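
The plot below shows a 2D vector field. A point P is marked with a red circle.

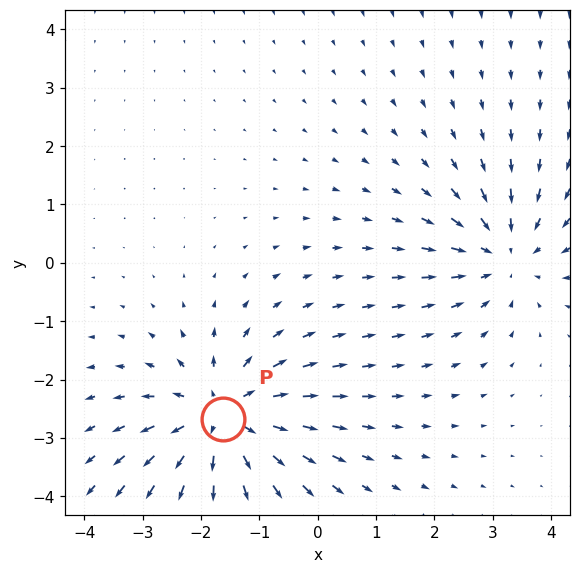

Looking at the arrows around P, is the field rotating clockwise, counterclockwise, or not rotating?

Near P at (-1.6, -2.7) the arrows show no circulation. The curl there is ≈0.

not rotating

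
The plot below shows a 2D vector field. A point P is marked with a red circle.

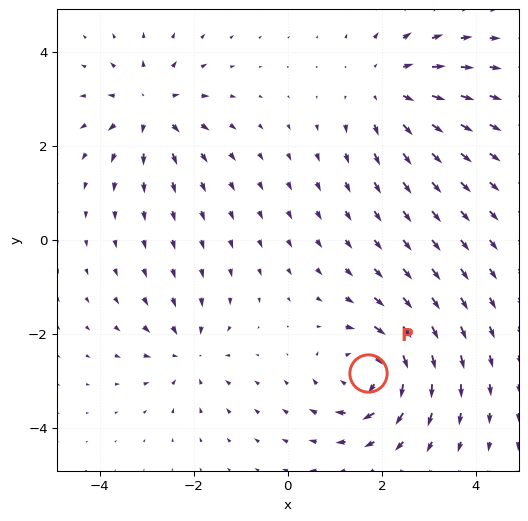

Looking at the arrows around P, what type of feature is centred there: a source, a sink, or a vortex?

vortex

At P (1.7, -2.8) the arrows circulate clockwise. Divergence ≈0, curl about -7 — near-zero divergence with nonzero curl is a vortex.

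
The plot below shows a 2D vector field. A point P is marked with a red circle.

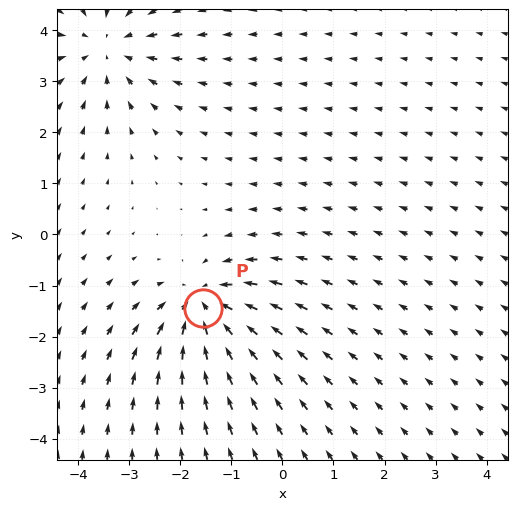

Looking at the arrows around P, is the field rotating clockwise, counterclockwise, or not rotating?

not rotating

Near P at (-1.5, -1.4) the arrows show no circulation. The curl there is ≈0.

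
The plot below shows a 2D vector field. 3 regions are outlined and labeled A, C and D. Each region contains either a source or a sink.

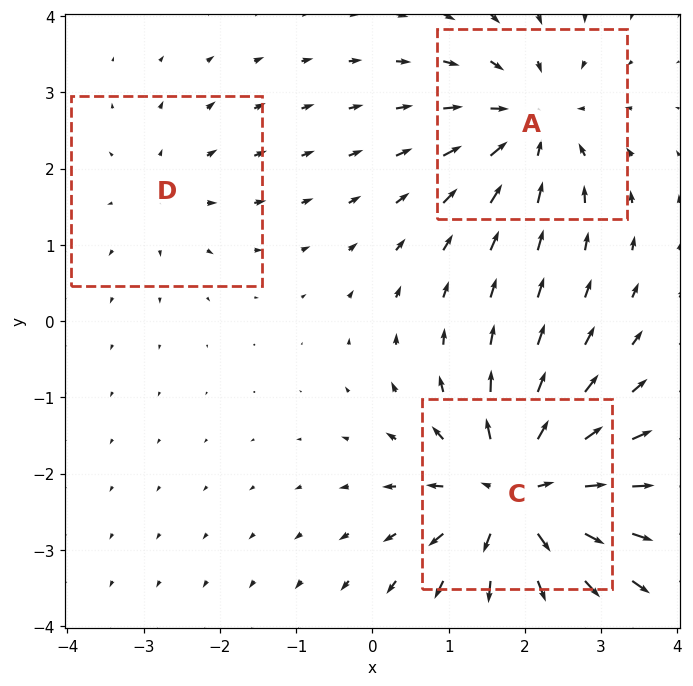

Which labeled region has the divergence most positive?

Divergence at each region's feature centre — A: about -4, C: about +5, D: about +2. Region C is most positive.

C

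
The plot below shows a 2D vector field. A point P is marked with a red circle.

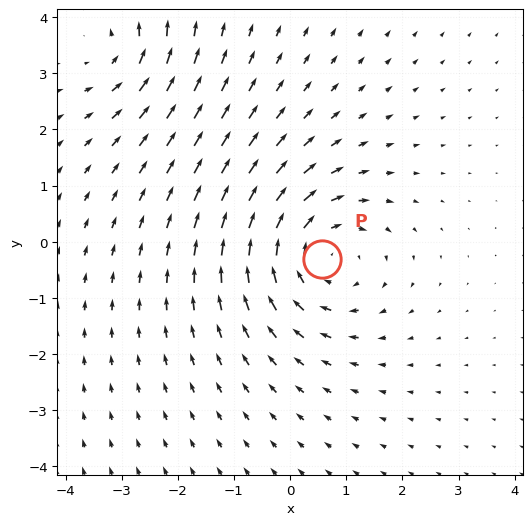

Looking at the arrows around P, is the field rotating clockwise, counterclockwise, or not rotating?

clockwise

Near P at (0.6, -0.3) the arrows circulate clockwise. The curl (z-component) there is about -4; negative curl means clockwise rotation.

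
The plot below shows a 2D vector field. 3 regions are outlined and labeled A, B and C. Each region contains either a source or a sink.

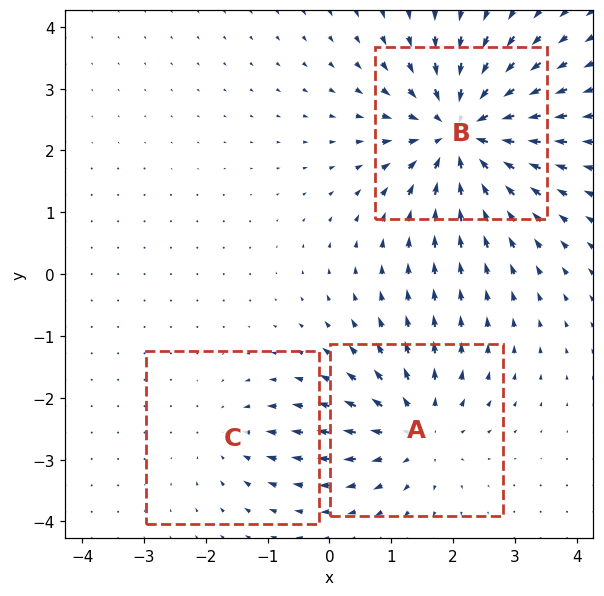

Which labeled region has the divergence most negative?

B

Divergence at each region's feature centre — A: about +3, B: about -5, C: about -2. Region B is most negative.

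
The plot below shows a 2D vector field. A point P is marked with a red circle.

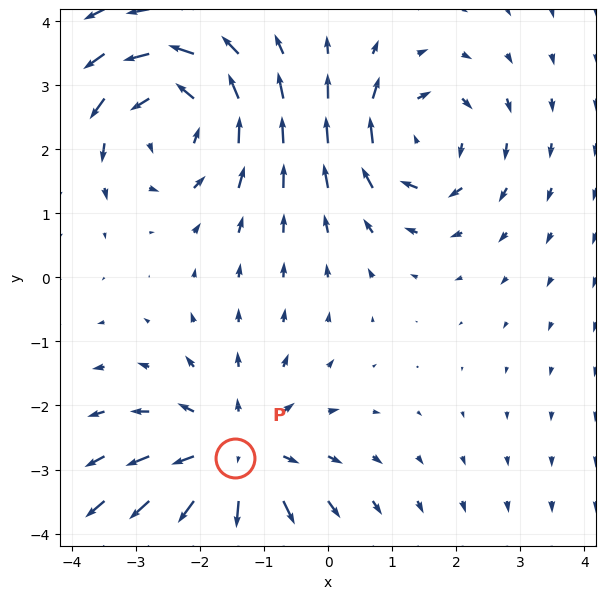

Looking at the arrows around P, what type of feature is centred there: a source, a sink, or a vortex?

source

At P (-1.5, -2.8) the arrows spread outward. Divergence about +3, curl ≈0 — positive divergence with near-zero curl is a source.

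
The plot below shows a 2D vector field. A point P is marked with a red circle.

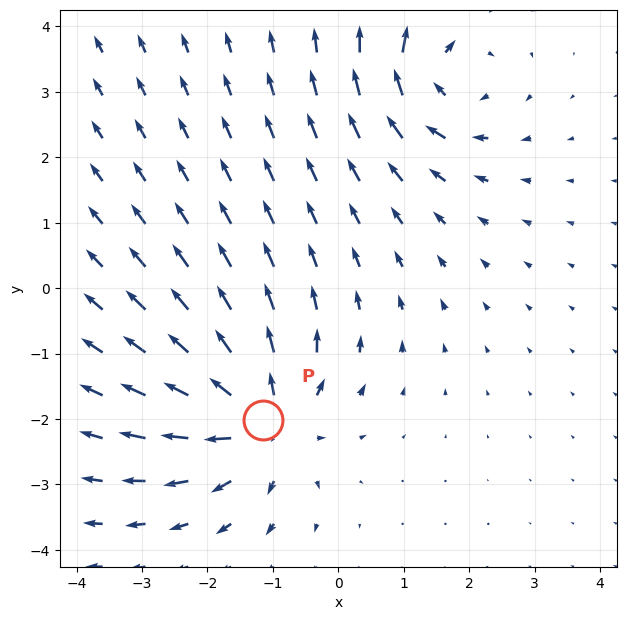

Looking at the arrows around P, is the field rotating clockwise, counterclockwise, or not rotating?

Near P at (-1.2, -2.0) the arrows show no circulation. The curl there is ≈0.

not rotating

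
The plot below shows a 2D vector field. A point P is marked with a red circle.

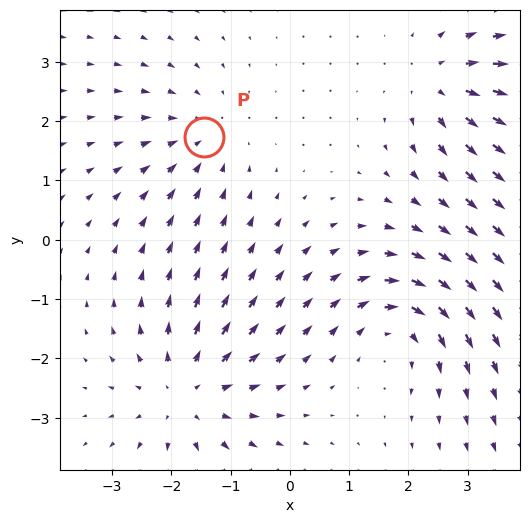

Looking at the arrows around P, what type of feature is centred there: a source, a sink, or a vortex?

sink

At P (-1.4, 1.7) the arrows converge inward. Divergence about -2, curl ≈0 — negative divergence with near-zero curl is a sink.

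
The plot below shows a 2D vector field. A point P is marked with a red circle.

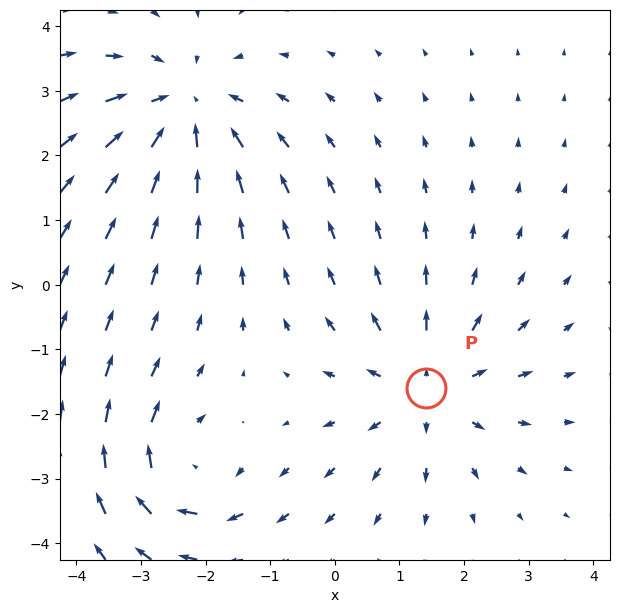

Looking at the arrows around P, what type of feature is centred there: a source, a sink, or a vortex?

source

At P (1.4, -1.6) the arrows spread outward. Divergence about +4, curl ≈0 — positive divergence with near-zero curl is a source.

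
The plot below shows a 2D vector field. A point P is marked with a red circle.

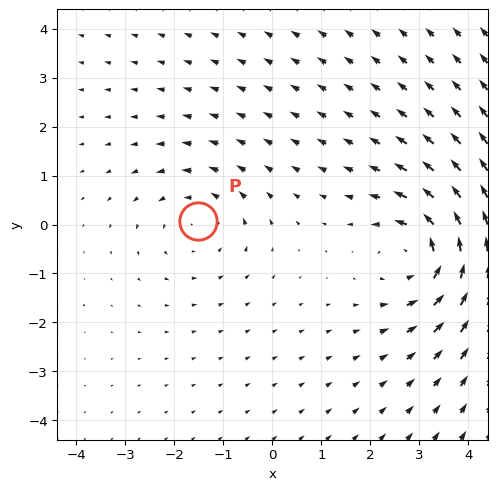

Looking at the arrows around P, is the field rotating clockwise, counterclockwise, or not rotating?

Near P at (-1.5, 0.1) the arrows circulate counterclockwise. The curl (z-component) there is about +2; positive curl means counterclockwise rotation.

counterclockwise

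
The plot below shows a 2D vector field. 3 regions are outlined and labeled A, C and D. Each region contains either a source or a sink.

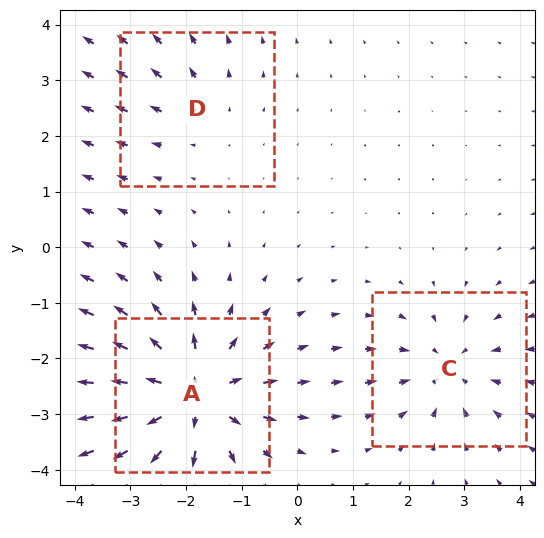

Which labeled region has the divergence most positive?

Divergence at each region's feature centre — A: about +5, C: about -3, D: about +2. Region A is most positive.

A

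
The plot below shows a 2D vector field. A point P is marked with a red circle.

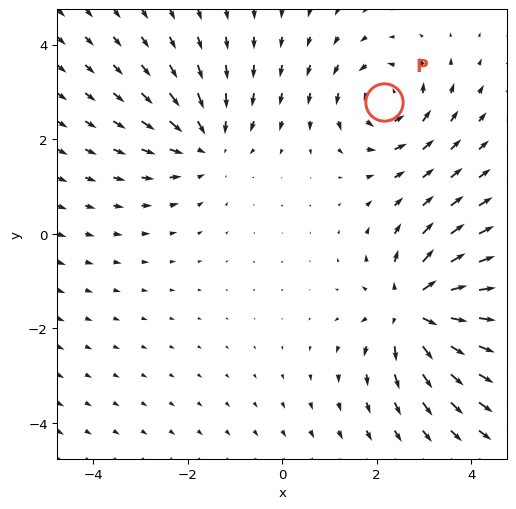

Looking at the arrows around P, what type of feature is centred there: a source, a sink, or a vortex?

At P (2.2, 2.8) the arrows circulate counterclockwise. Divergence ≈0, curl about +4 — near-zero divergence with nonzero curl is a vortex.

vortex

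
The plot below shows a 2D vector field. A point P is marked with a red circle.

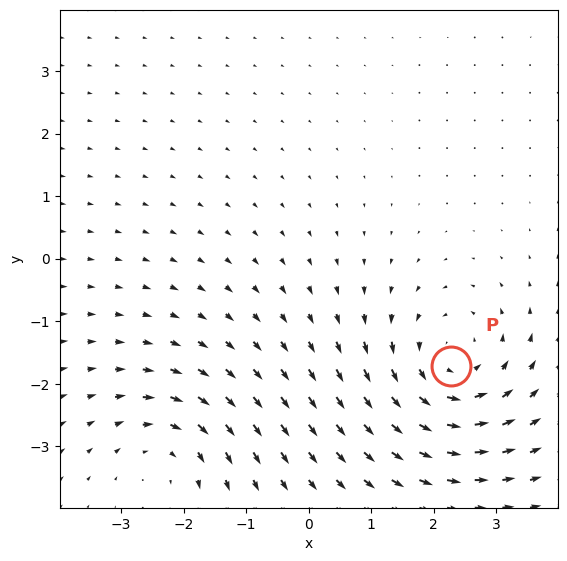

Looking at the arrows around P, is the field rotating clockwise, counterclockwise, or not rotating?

Near P at (2.3, -1.7) the arrows circulate counterclockwise. The curl (z-component) there is about +4; positive curl means counterclockwise rotation.

counterclockwise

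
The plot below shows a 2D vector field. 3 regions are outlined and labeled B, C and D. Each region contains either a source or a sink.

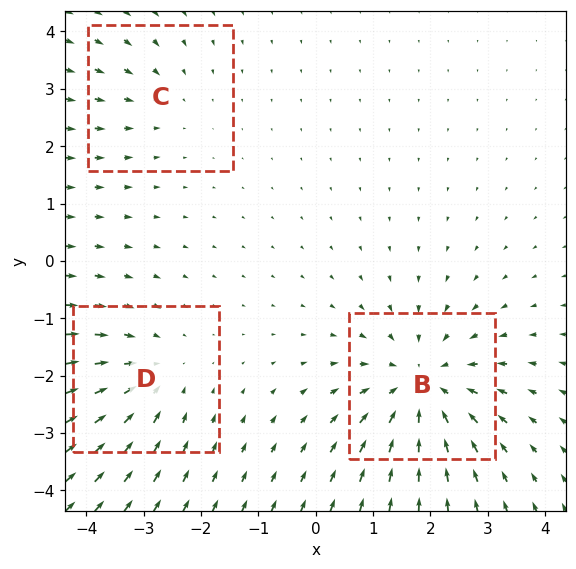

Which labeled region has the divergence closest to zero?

Divergence at each region's feature centre — B: about -4, C: about -2, D: about -3. Region C is closest to zero.

C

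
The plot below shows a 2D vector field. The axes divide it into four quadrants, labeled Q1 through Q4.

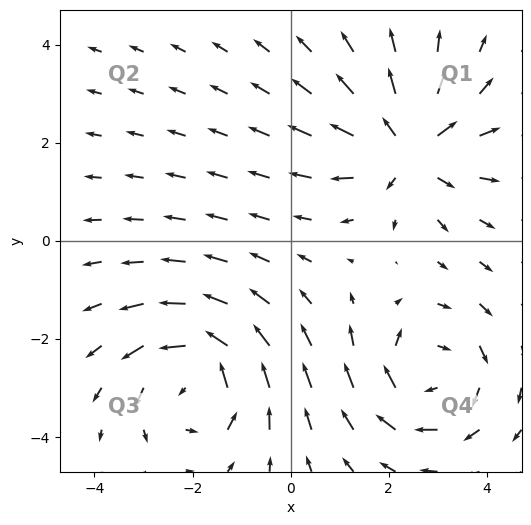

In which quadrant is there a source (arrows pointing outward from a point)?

Q1

The source sits at approximately (2.4, 1.9), which lies in quadrant Q1. The divergence there is about +5, positive as expected for a source.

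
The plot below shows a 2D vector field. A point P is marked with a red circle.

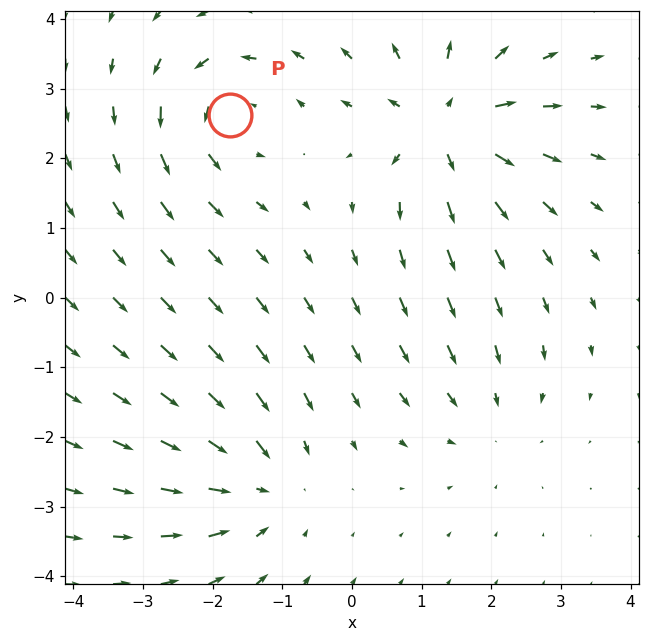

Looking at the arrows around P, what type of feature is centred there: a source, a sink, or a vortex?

vortex

At P (-1.8, 2.6) the arrows circulate counterclockwise. Divergence ≈0, curl about +5 — near-zero divergence with nonzero curl is a vortex.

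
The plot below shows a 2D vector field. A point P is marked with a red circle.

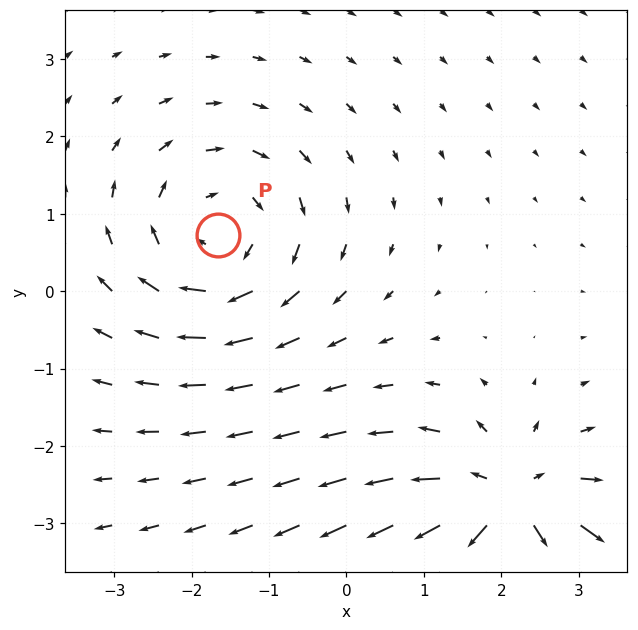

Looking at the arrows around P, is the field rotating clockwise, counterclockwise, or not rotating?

Near P at (-1.7, 0.7) the arrows circulate clockwise. The curl (z-component) there is about -4; negative curl means clockwise rotation.

clockwise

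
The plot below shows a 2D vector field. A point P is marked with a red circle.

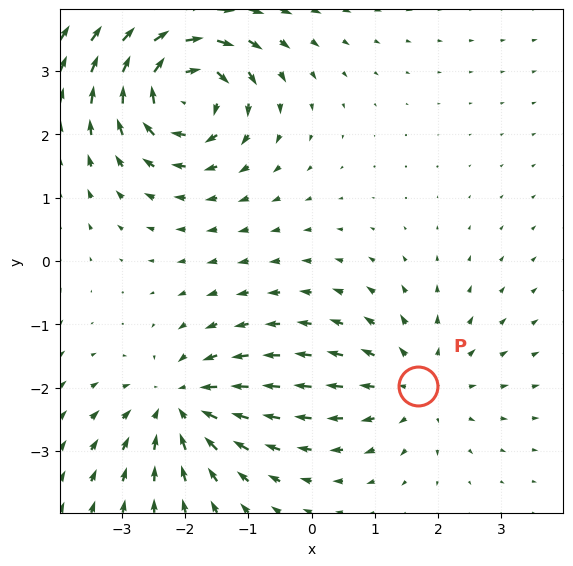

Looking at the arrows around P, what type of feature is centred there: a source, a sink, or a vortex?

At P (1.7, -2.0) the arrows spread outward. Divergence about +3, curl ≈0 — positive divergence with near-zero curl is a source.

source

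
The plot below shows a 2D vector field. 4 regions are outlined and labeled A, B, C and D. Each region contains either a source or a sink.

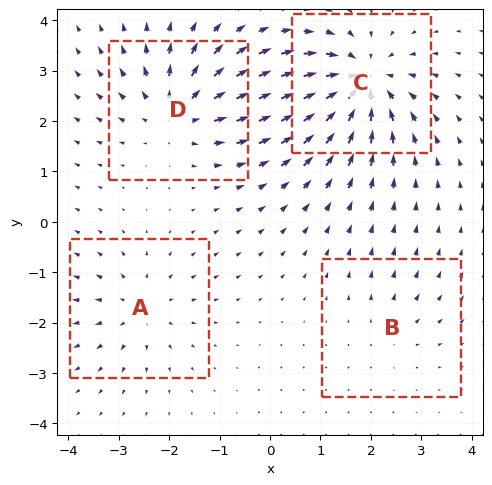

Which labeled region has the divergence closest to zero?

B

Divergence at each region's feature centre — A: about +4, B: about +2, C: about -7, D: about +6. Region B is closest to zero.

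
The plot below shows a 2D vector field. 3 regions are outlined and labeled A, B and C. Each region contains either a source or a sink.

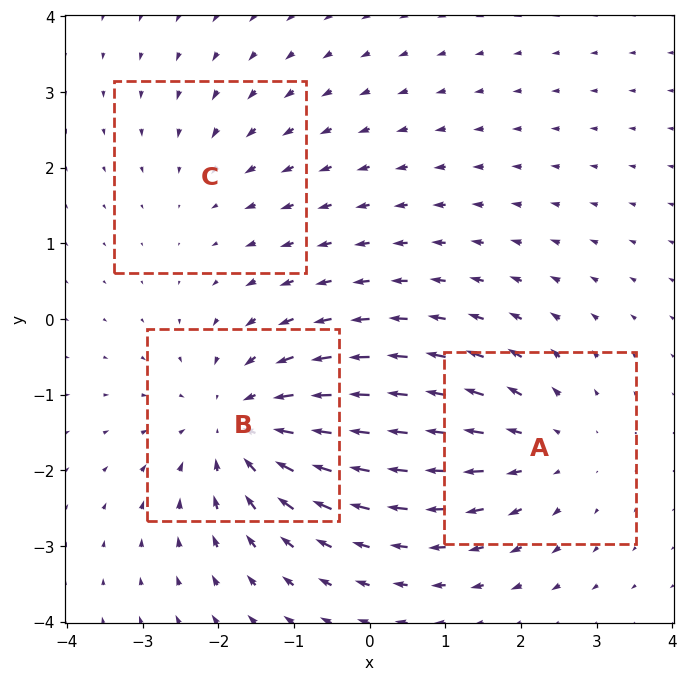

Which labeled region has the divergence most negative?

B

Divergence at each region's feature centre — A: about +3, B: about -4, C: about -2. Region B is most negative.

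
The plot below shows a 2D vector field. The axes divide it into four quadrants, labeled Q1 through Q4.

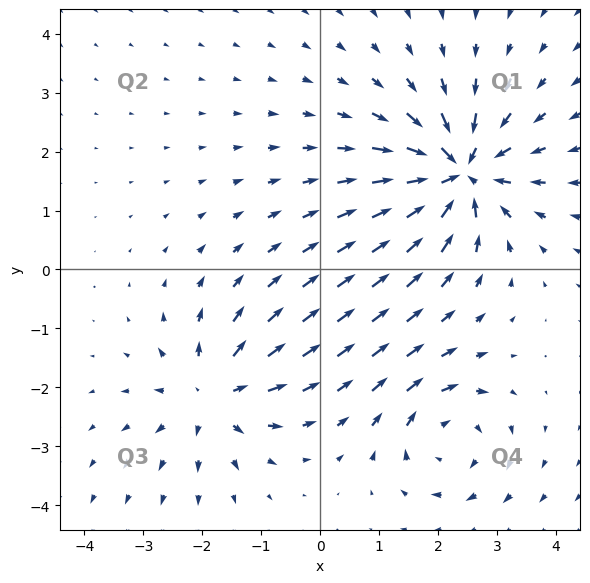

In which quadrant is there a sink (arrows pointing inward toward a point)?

Q1

The sink sits at approximately (2.4, 1.6), which lies in quadrant Q1. The divergence there is about -6, negative as expected for a sink.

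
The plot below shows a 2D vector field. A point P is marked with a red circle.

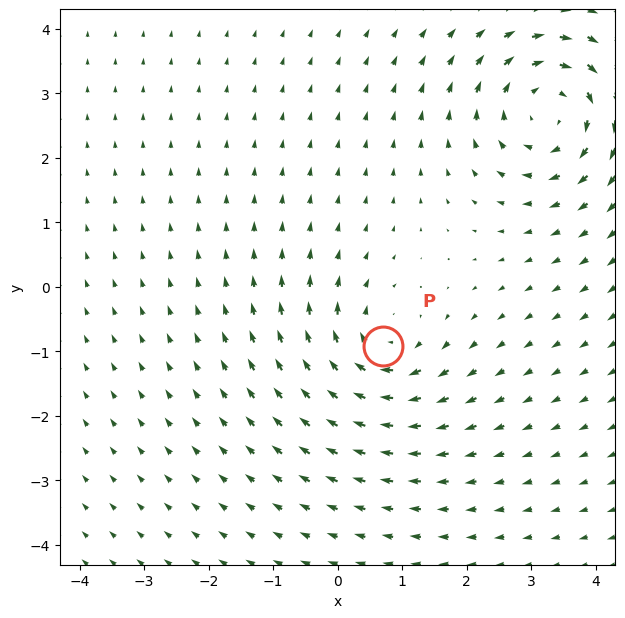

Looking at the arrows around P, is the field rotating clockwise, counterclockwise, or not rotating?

Near P at (0.7, -0.9) the arrows circulate clockwise. The curl (z-component) there is about -4; negative curl means clockwise rotation.

clockwise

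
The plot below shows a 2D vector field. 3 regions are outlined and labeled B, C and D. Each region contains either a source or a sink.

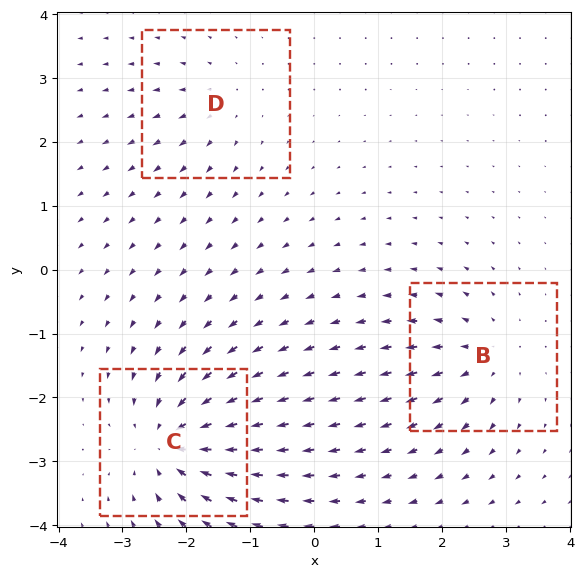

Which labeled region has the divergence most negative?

Divergence at each region's feature centre — B: about +4, C: about -6, D: about +2. Region C is most negative.

C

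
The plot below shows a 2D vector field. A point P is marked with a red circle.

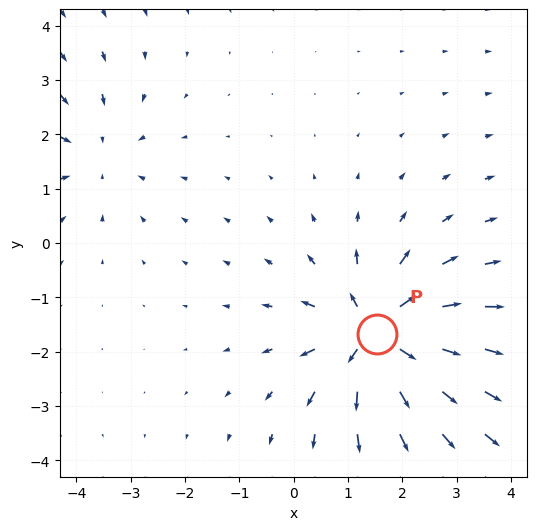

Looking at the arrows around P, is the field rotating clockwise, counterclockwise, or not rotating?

Near P at (1.5, -1.7) the arrows show no circulation. The curl there is ≈0.

not rotating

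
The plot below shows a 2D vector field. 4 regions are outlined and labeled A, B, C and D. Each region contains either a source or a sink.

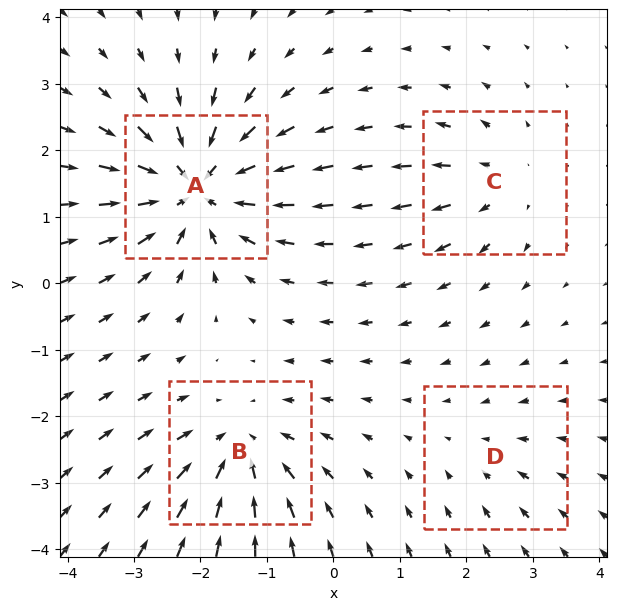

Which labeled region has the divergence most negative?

Divergence at each region's feature centre — A: about -8, B: about -5, C: about +4, D: about -2. Region A is most negative.

A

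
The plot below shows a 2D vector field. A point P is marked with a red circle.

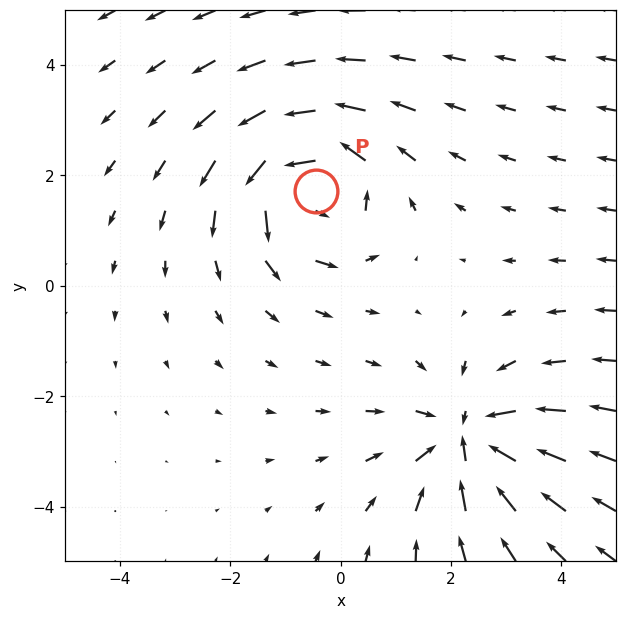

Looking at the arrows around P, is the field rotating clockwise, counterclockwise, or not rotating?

counterclockwise

Near P at (-0.4, 1.7) the arrows circulate counterclockwise. The curl (z-component) there is about +4; positive curl means counterclockwise rotation.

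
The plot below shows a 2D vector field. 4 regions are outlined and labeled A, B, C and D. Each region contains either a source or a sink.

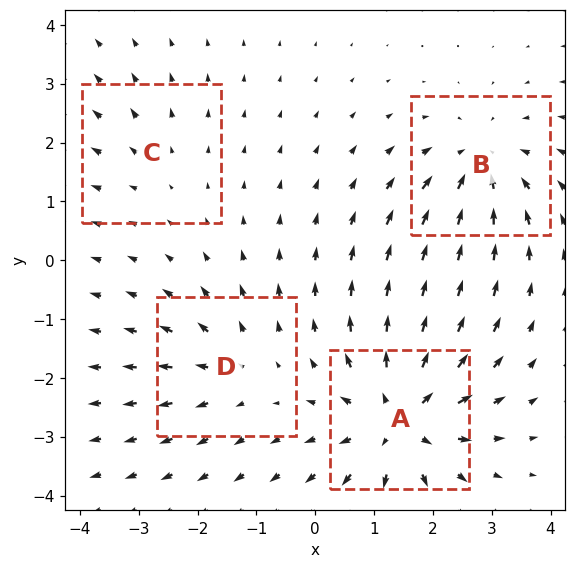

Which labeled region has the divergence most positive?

Divergence at each region's feature centre — A: about +7, B: about -5, C: about +2, D: about +3. Region A is most positive.

A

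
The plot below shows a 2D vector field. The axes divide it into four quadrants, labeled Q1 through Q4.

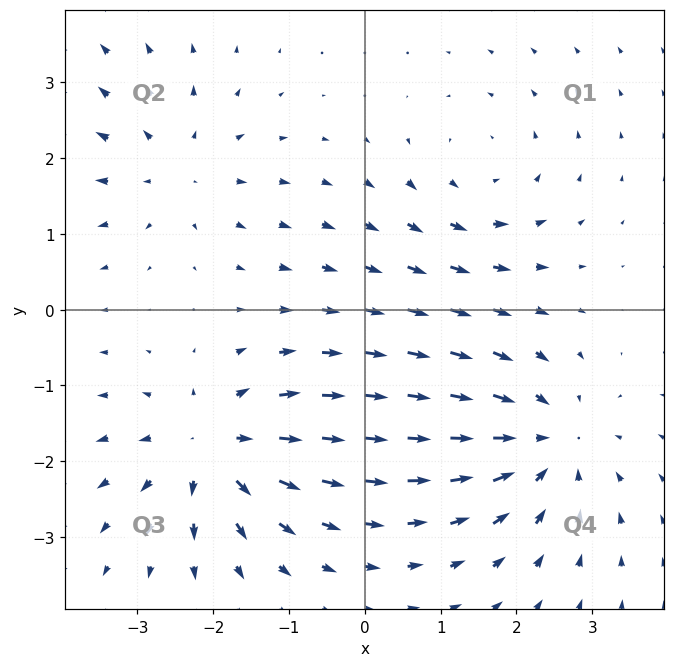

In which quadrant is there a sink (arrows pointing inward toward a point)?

The sink sits at approximately (2.4, -1.8), which lies in quadrant Q4. The divergence there is about -5, negative as expected for a sink.

Q4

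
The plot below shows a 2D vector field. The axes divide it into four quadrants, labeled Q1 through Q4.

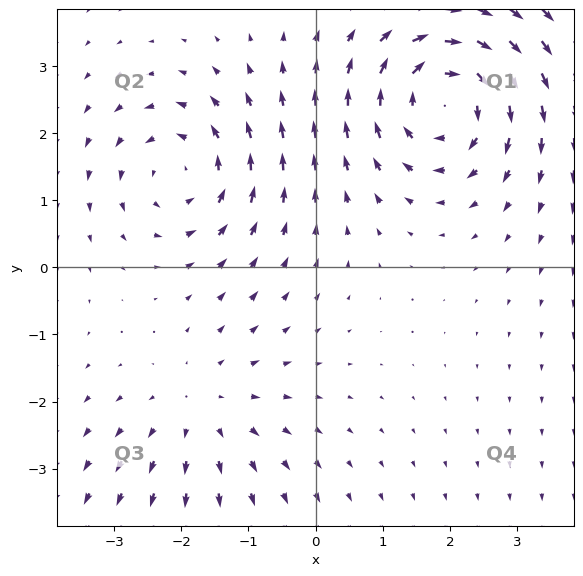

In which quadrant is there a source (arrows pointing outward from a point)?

Q3

The source sits at approximately (-1.7, -2.1), which lies in quadrant Q3. The divergence there is about +2, positive as expected for a source.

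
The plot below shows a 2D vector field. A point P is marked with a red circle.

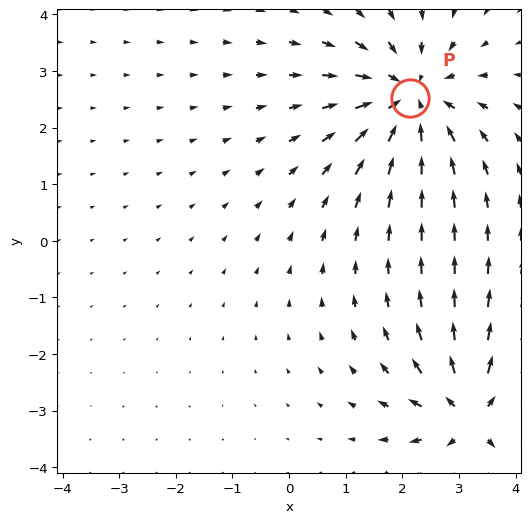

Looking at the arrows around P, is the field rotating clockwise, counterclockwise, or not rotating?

Near P at (2.1, 2.5) the arrows show no circulation. The curl there is ≈0.

not rotating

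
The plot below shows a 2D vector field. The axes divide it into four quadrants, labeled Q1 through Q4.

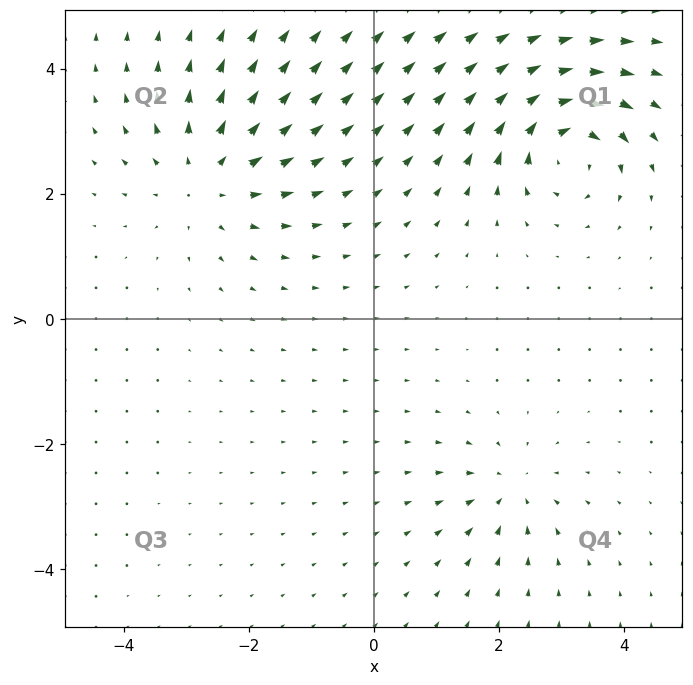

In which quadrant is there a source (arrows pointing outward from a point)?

The source sits at approximately (-2.6, 2.3), which lies in quadrant Q2. The divergence there is about +4, positive as expected for a source.

Q2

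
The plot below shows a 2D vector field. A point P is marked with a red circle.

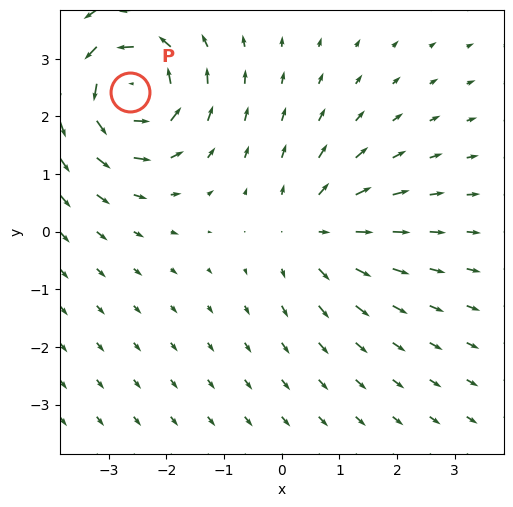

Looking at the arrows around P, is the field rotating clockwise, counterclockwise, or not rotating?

Near P at (-2.6, 2.4) the arrows circulate counterclockwise. The curl (z-component) there is about +6; positive curl means counterclockwise rotation.

counterclockwise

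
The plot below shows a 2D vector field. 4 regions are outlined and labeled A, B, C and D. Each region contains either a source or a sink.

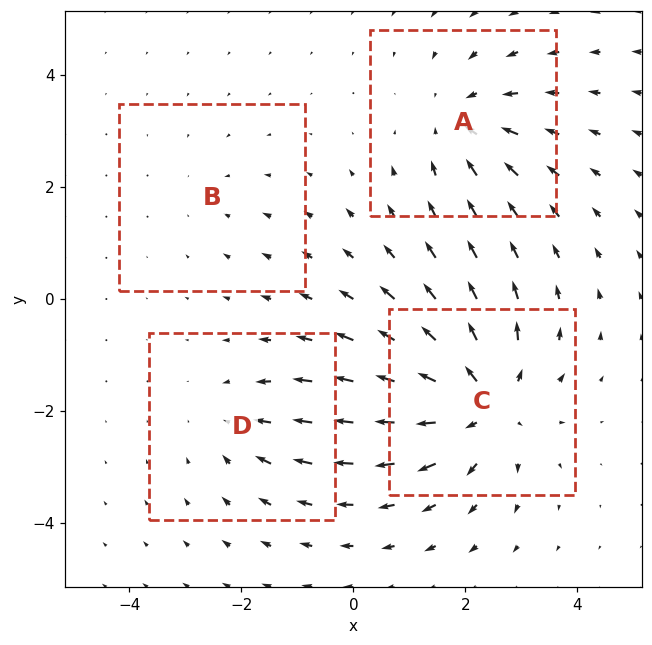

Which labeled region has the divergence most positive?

Divergence at each region's feature centre — A: about -4, B: about -2, C: about +6, D: about -3. Region C is most positive.

C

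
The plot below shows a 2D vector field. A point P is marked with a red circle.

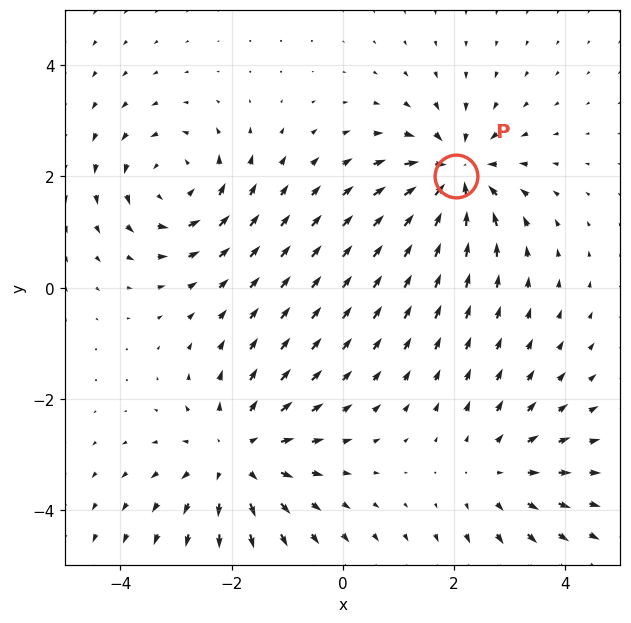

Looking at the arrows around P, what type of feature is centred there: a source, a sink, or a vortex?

sink

At P (2.0, 2.0) the arrows converge inward. Divergence about -5, curl ≈0 — negative divergence with near-zero curl is a sink.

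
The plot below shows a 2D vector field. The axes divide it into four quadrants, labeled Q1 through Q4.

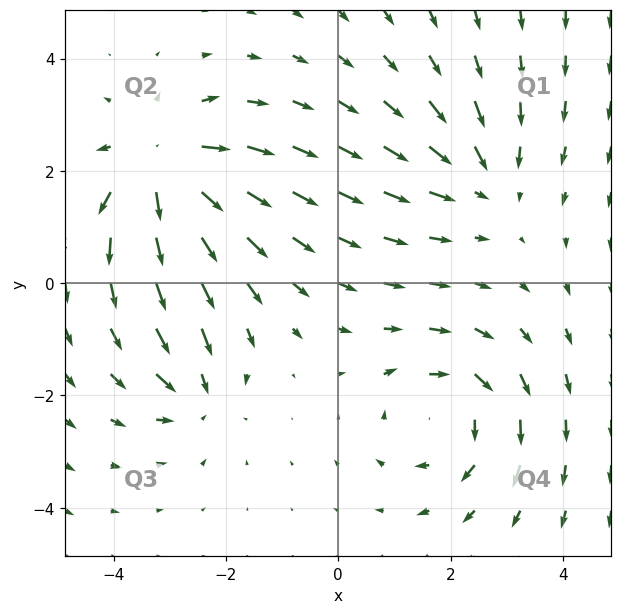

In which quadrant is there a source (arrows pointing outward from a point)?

The source sits at approximately (-3.1, 2.1), which lies in quadrant Q2. The divergence there is about +5, positive as expected for a source.

Q2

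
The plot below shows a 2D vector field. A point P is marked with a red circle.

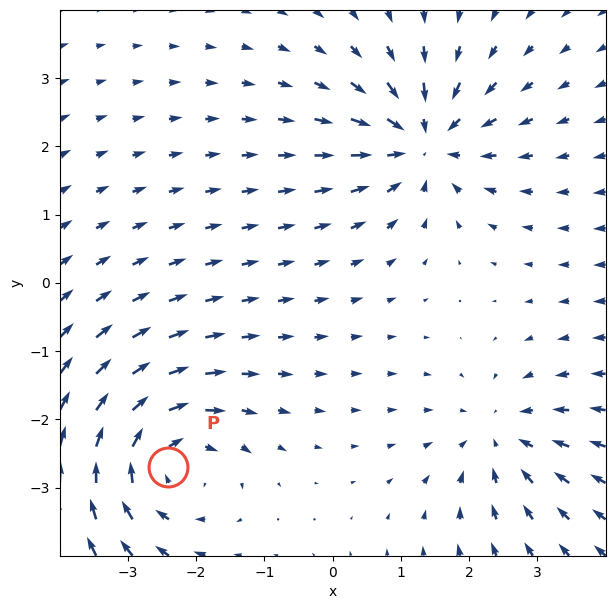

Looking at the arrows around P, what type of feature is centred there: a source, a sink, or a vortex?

At P (-2.4, -2.7) the arrows circulate clockwise. Divergence ≈0, curl about -5 — near-zero divergence with nonzero curl is a vortex.

vortex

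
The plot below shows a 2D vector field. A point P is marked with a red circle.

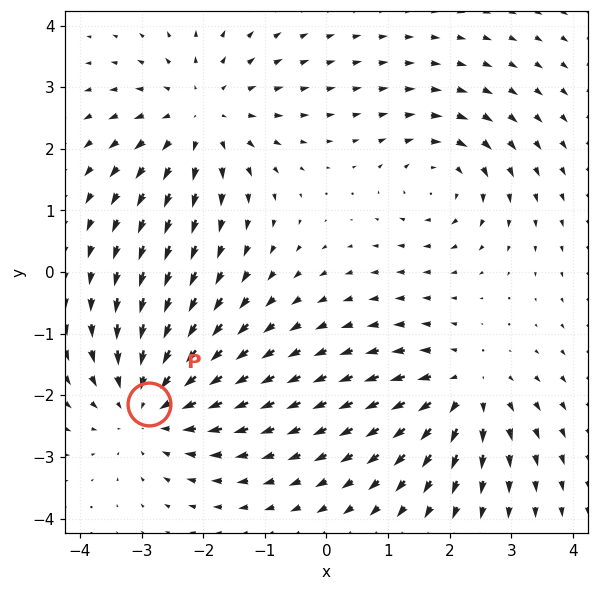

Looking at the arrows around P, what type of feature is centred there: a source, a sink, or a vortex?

sink

At P (-2.9, -2.1) the arrows converge inward. Divergence about -4, curl ≈0 — negative divergence with near-zero curl is a sink.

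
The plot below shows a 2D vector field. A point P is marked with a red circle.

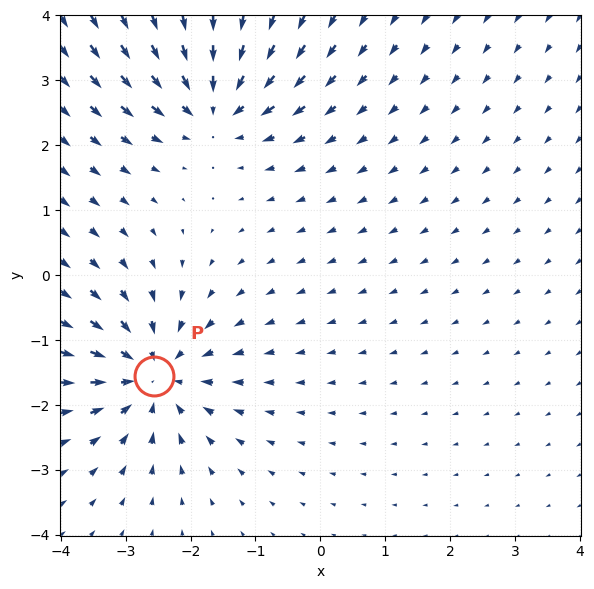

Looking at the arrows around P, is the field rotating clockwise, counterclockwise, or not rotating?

not rotating

Near P at (-2.6, -1.6) the arrows show no circulation. The curl there is ≈0.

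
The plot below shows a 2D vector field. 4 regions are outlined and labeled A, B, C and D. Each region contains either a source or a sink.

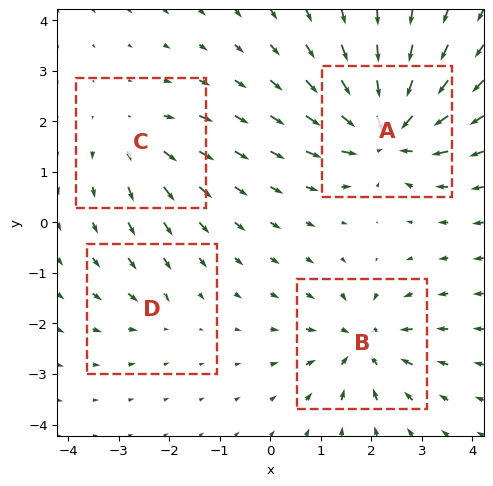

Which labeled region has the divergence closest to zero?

D

Divergence at each region's feature centre — A: about -8, B: about -6, C: about +4, D: about -3. Region D is closest to zero.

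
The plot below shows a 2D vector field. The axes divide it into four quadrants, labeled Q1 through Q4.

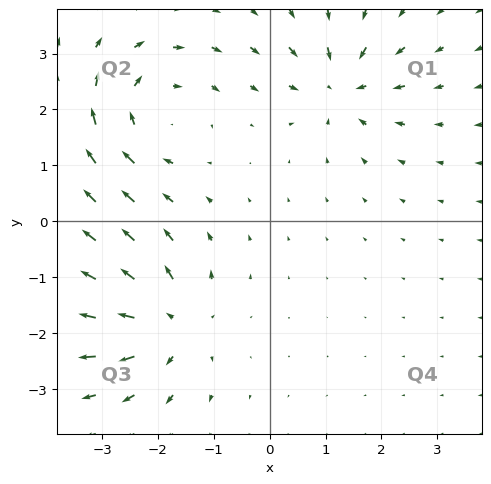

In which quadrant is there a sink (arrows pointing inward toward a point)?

Q1

The sink sits at approximately (1.3, 2.4), which lies in quadrant Q1. The divergence there is about -5, negative as expected for a sink.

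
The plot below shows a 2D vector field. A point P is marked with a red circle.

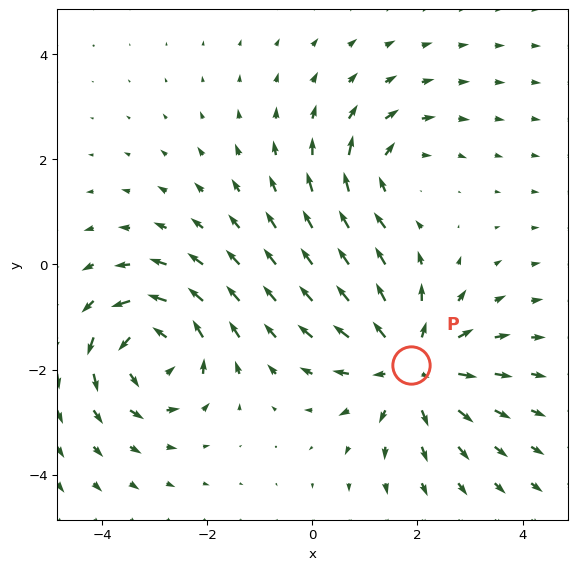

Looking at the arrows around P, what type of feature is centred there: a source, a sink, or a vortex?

source

At P (1.9, -1.9) the arrows spread outward. Divergence about +5, curl ≈0 — positive divergence with near-zero curl is a source.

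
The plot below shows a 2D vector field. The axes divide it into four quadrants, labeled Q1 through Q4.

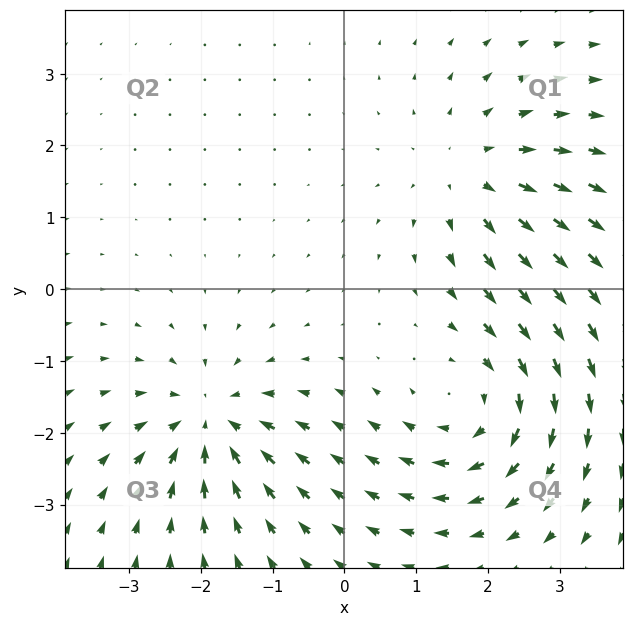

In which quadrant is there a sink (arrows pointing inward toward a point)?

The sink sits at approximately (-1.9, -1.8), which lies in quadrant Q3. The divergence there is about -5, negative as expected for a sink.

Q3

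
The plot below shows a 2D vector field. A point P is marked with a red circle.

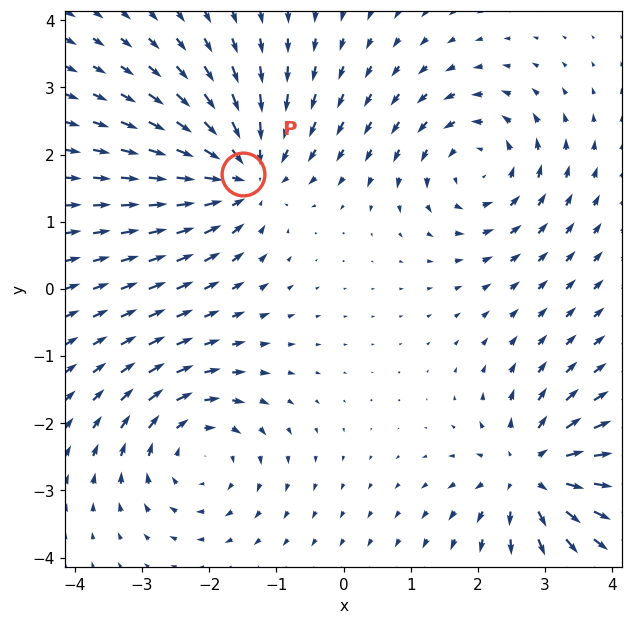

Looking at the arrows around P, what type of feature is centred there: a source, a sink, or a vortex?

At P (-1.5, 1.7) the arrows converge inward. Divergence about -5, curl ≈0 — negative divergence with near-zero curl is a sink.

sink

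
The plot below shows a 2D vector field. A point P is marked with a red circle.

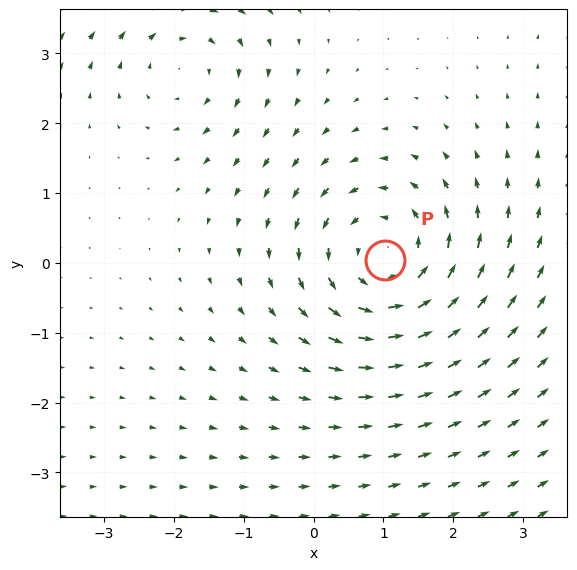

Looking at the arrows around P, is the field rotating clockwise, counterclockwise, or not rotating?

Near P at (1.0, 0.0) the arrows circulate counterclockwise. The curl (z-component) there is about +4; positive curl means counterclockwise rotation.

counterclockwise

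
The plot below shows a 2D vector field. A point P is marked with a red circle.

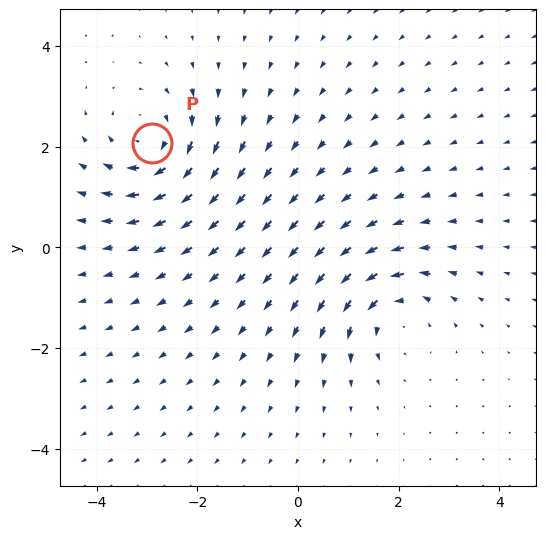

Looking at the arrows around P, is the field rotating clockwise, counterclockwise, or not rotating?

Near P at (-2.9, 2.1) the arrows circulate clockwise. The curl (z-component) there is about -4; negative curl means clockwise rotation.

clockwise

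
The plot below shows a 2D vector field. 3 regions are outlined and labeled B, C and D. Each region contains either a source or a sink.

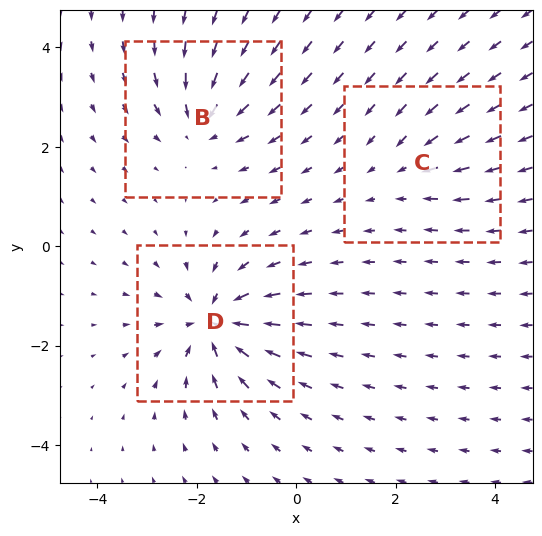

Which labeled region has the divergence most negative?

Divergence at each region's feature centre — B: about -4, C: about -2, D: about -6. Region D is most negative.

D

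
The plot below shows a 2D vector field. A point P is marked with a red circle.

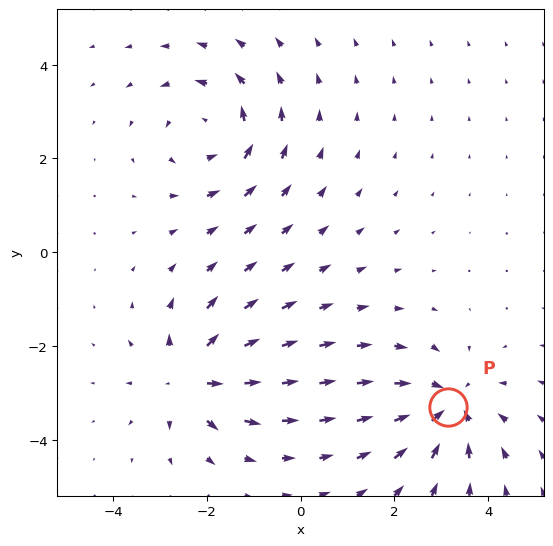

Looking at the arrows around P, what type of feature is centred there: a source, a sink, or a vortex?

sink

At P (3.1, -3.3) the arrows converge inward. Divergence about -5, curl ≈0 — negative divergence with near-zero curl is a sink.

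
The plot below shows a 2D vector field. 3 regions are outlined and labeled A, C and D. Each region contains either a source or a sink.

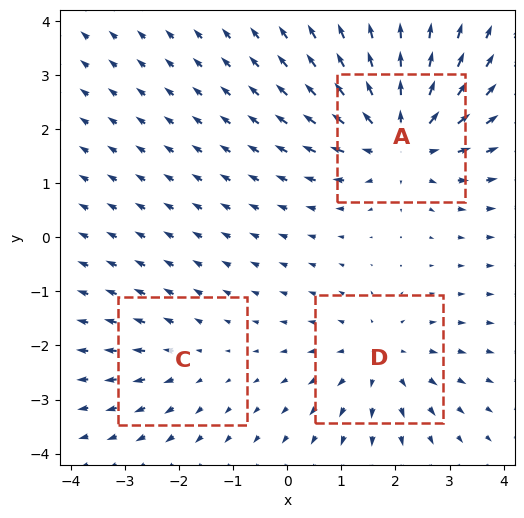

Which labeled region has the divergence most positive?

Divergence at each region's feature centre — A: about +4, C: about +2, D: about +3. Region A is most positive.

A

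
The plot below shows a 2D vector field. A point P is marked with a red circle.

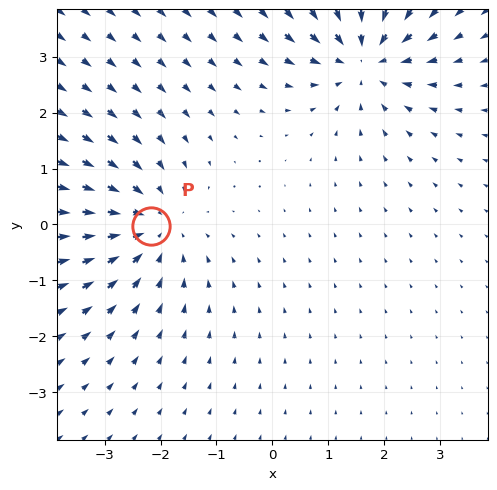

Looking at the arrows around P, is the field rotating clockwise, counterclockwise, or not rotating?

not rotating

Near P at (-2.2, -0.0) the arrows show no circulation. The curl there is ≈0.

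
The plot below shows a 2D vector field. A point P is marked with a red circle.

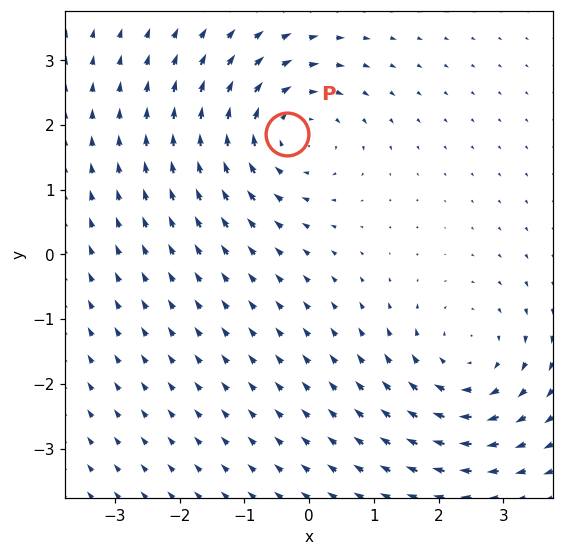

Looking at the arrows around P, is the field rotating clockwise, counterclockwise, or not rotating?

clockwise

Near P at (-0.3, 1.9) the arrows circulate clockwise. The curl (z-component) there is about -3; negative curl means clockwise rotation.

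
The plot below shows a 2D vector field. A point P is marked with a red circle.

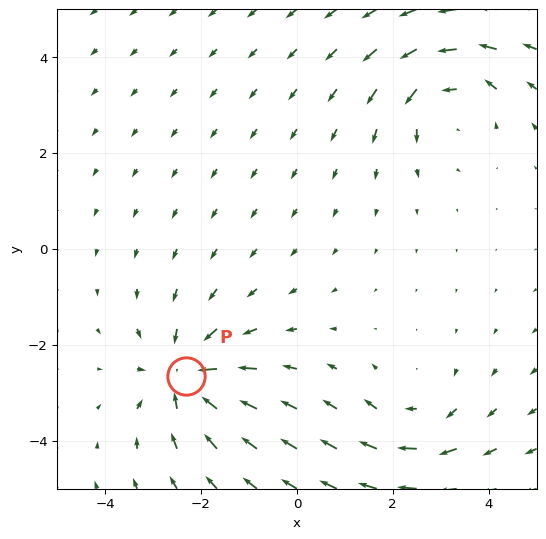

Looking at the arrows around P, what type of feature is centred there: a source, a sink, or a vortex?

sink

At P (-2.3, -2.7) the arrows converge inward. Divergence about -4, curl ≈0 — negative divergence with near-zero curl is a sink.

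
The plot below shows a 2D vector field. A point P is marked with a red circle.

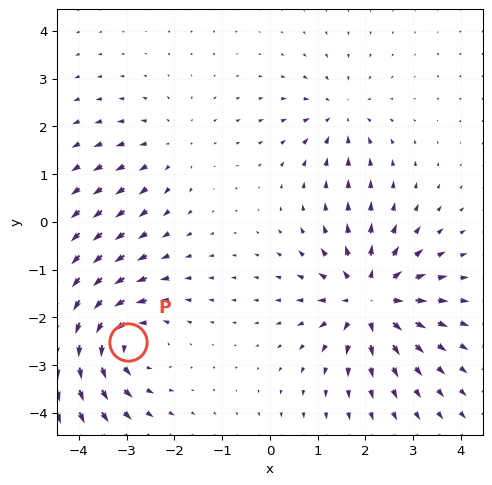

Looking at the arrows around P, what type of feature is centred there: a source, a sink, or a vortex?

vortex

At P (-3.0, -2.5) the arrows circulate counterclockwise. Divergence ≈0, curl about +5 — near-zero divergence with nonzero curl is a vortex.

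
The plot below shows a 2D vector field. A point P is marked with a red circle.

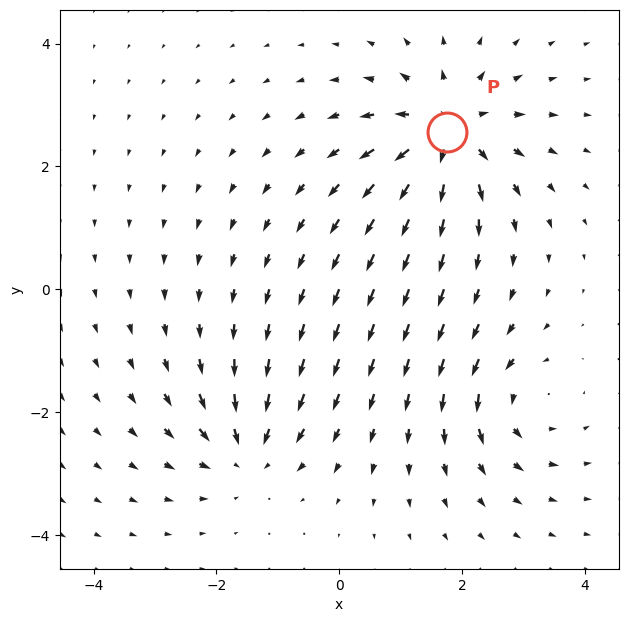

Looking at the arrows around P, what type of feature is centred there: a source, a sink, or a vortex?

source

At P (1.8, 2.6) the arrows spread outward. Divergence about +6, curl ≈0 — positive divergence with near-zero curl is a source.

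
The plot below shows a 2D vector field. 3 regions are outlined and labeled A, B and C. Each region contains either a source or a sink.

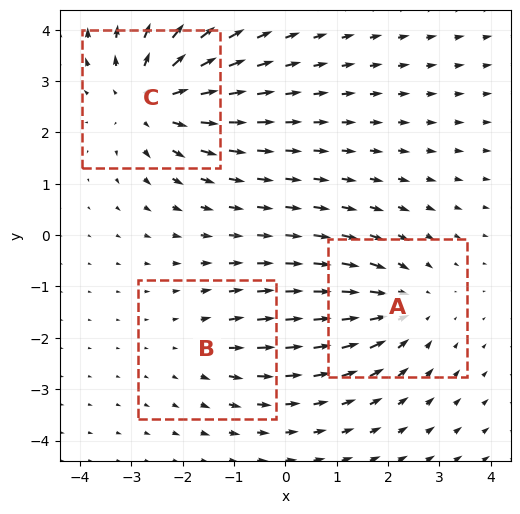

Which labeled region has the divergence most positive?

Divergence at each region's feature centre — A: about -3, B: about +2, C: about +4. Region C is most positive.

C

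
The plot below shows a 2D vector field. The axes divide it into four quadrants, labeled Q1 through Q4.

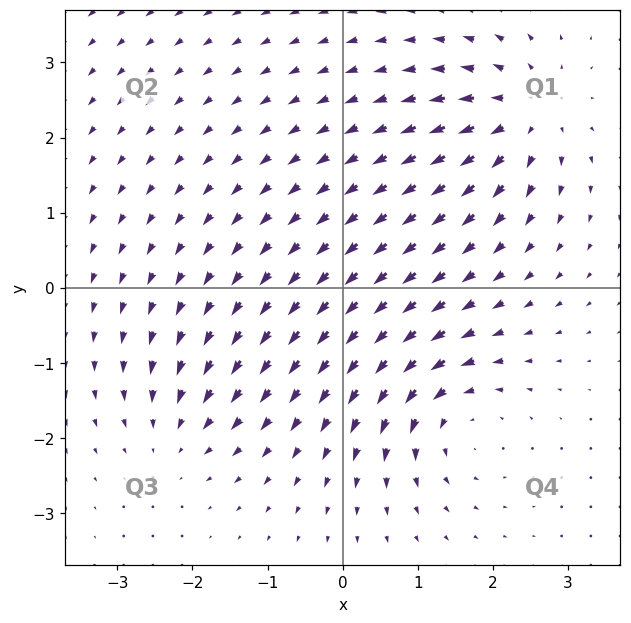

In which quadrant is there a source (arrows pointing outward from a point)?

Q1

The source sits at approximately (2.4, 2.3), which lies in quadrant Q1. The divergence there is about +6, positive as expected for a source.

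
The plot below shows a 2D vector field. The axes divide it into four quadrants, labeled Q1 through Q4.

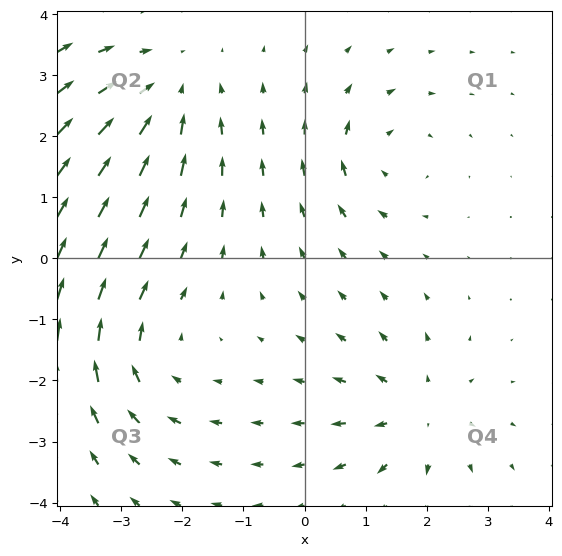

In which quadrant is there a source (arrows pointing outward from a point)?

Q4

The source sits at approximately (1.8, -2.5), which lies in quadrant Q4. The divergence there is about +4, positive as expected for a source.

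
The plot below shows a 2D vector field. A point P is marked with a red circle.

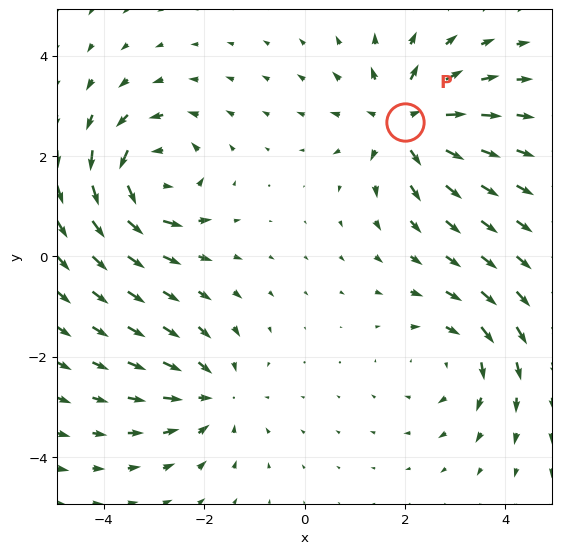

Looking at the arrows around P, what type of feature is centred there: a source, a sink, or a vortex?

source

At P (2.0, 2.7) the arrows spread outward. Divergence about +5, curl ≈0 — positive divergence with near-zero curl is a source.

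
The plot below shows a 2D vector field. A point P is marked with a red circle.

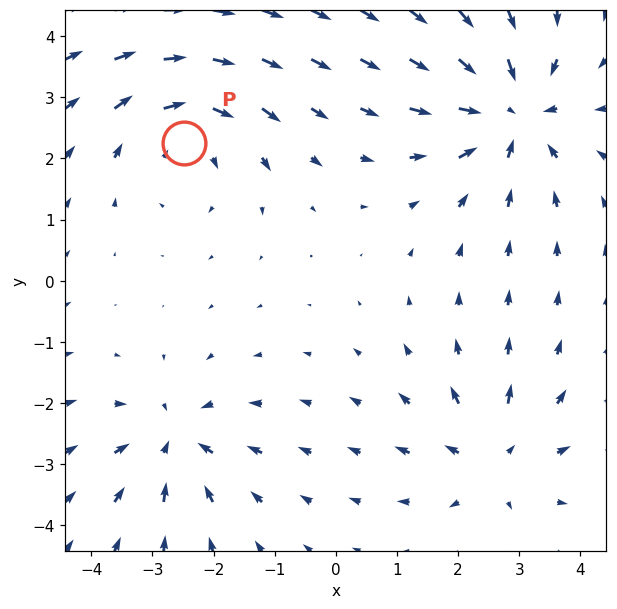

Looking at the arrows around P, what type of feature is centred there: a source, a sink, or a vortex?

vortex

At P (-2.5, 2.2) the arrows circulate clockwise. Divergence ≈0, curl about -4 — near-zero divergence with nonzero curl is a vortex.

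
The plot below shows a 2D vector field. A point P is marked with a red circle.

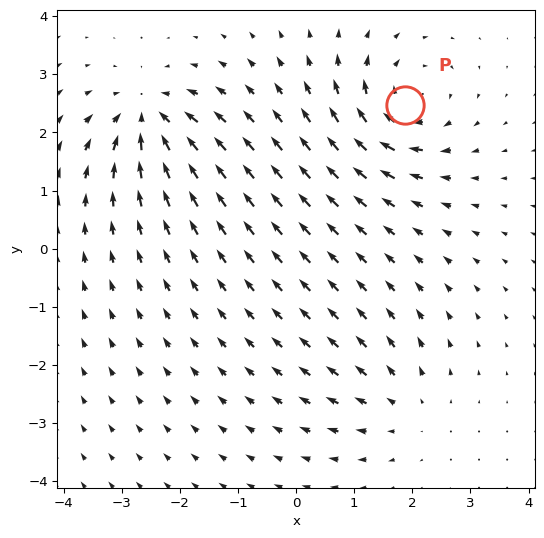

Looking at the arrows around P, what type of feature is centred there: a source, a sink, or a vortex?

At P (1.9, 2.5) the arrows circulate clockwise. Divergence ≈0, curl about -6 — near-zero divergence with nonzero curl is a vortex.

vortex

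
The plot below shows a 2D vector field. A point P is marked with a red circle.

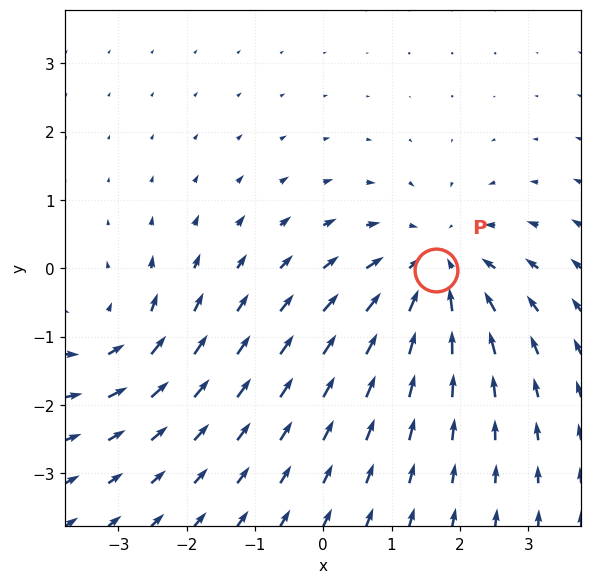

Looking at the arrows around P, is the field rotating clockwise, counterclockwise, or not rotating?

Near P at (1.6, -0.0) the arrows show no circulation. The curl there is ≈0.

not rotating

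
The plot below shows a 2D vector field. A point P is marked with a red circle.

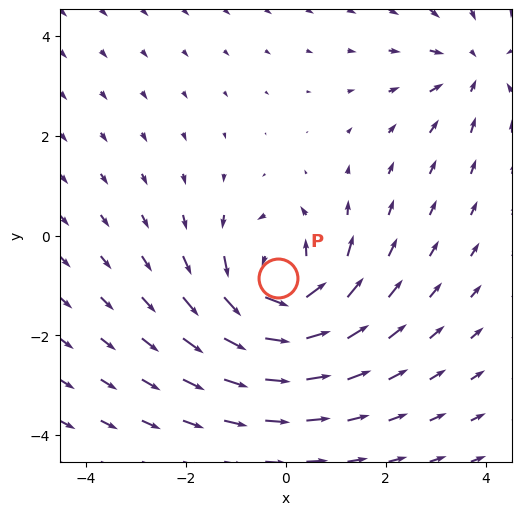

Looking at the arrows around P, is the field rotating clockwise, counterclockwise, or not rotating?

counterclockwise

Near P at (-0.1, -0.8) the arrows circulate counterclockwise. The curl (z-component) there is about +5; positive curl means counterclockwise rotation.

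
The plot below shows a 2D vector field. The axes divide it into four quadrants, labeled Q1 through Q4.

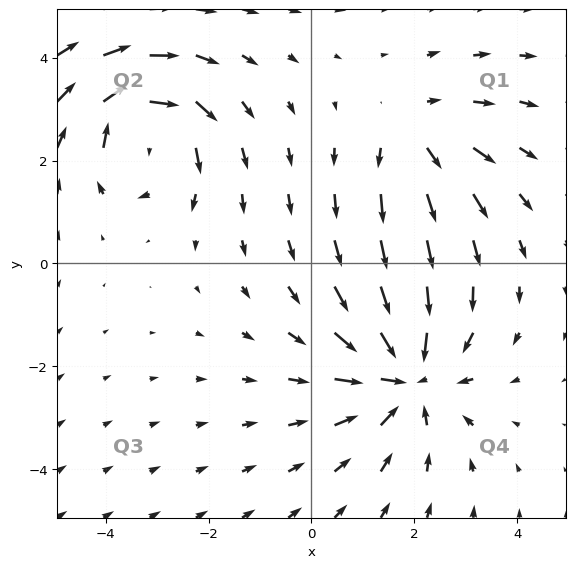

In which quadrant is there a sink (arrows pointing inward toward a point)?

The sink sits at approximately (1.9, -2.2), which lies in quadrant Q4. The divergence there is about -4, negative as expected for a sink.

Q4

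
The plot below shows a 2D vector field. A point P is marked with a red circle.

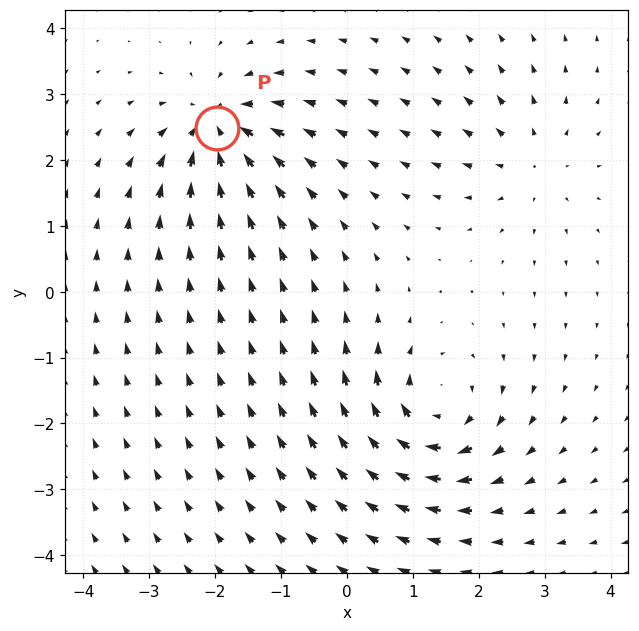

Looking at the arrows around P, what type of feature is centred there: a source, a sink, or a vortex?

sink

At P (-2.0, 2.5) the arrows converge inward. Divergence about -6, curl ≈0 — negative divergence with near-zero curl is a sink.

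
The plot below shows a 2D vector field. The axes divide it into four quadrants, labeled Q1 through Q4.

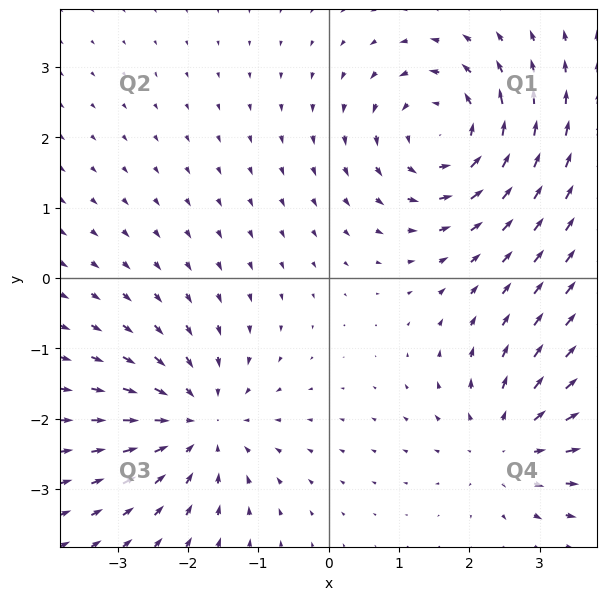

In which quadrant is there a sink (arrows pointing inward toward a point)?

Q3

The sink sits at approximately (-1.8, -2.1), which lies in quadrant Q3. The divergence there is about -4, negative as expected for a sink.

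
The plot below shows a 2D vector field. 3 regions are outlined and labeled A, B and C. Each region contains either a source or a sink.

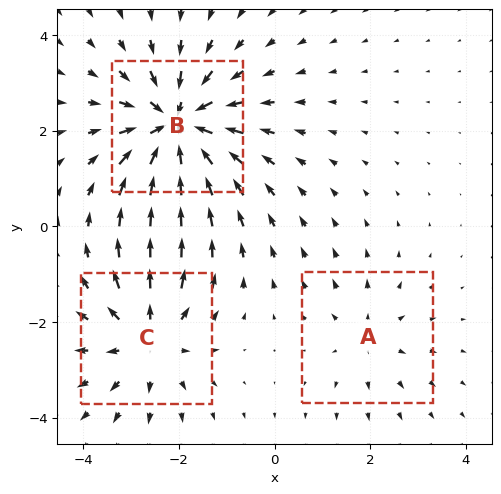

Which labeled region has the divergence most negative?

B

Divergence at each region's feature centre — A: about +2, B: about -5, C: about +3. Region B is most negative.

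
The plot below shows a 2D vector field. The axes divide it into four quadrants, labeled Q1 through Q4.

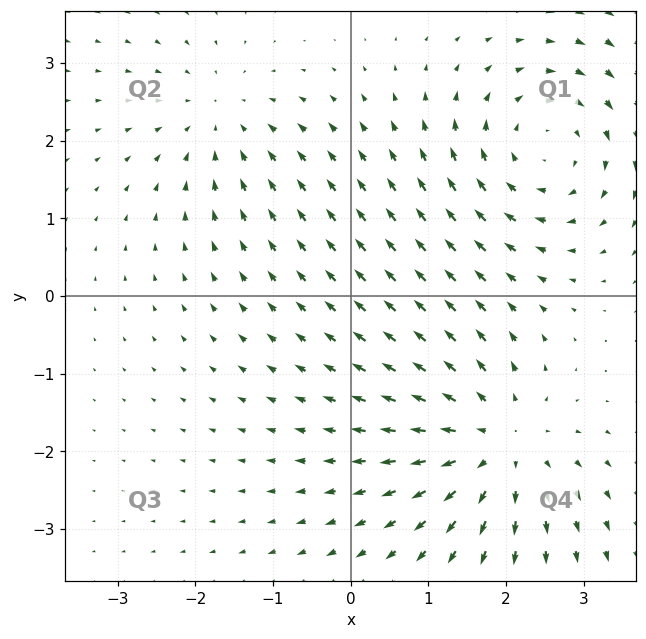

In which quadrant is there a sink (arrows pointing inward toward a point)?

The sink sits at approximately (-1.7, 2.3), which lies in quadrant Q2. The divergence there is about -3, negative as expected for a sink.

Q2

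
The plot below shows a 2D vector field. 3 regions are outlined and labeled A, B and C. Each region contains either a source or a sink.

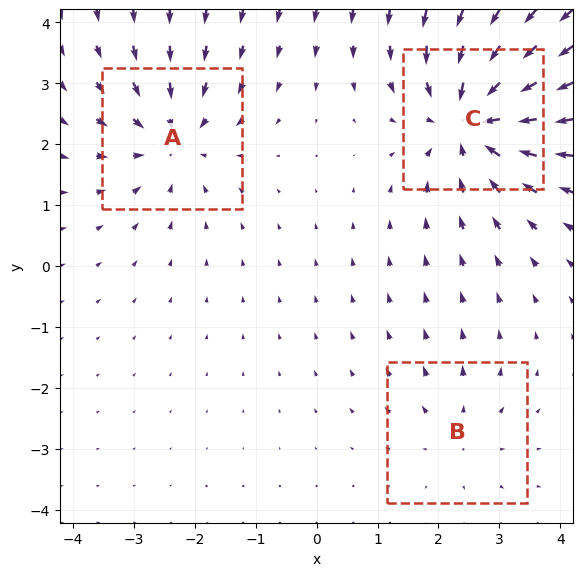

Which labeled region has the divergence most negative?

Divergence at each region's feature centre — A: about -3, B: about +2, C: about -5. Region C is most negative.

C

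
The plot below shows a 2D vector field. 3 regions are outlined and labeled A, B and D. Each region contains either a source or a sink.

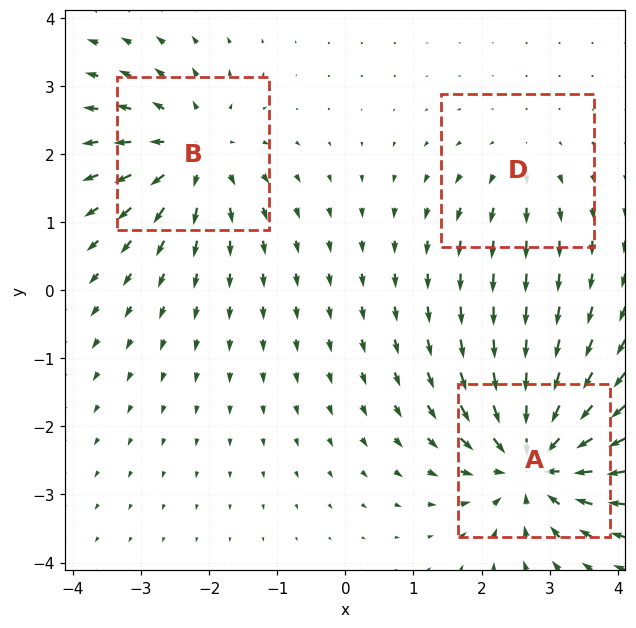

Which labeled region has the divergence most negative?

A

Divergence at each region's feature centre — A: about -6, B: about +4, D: about +2. Region A is most negative.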